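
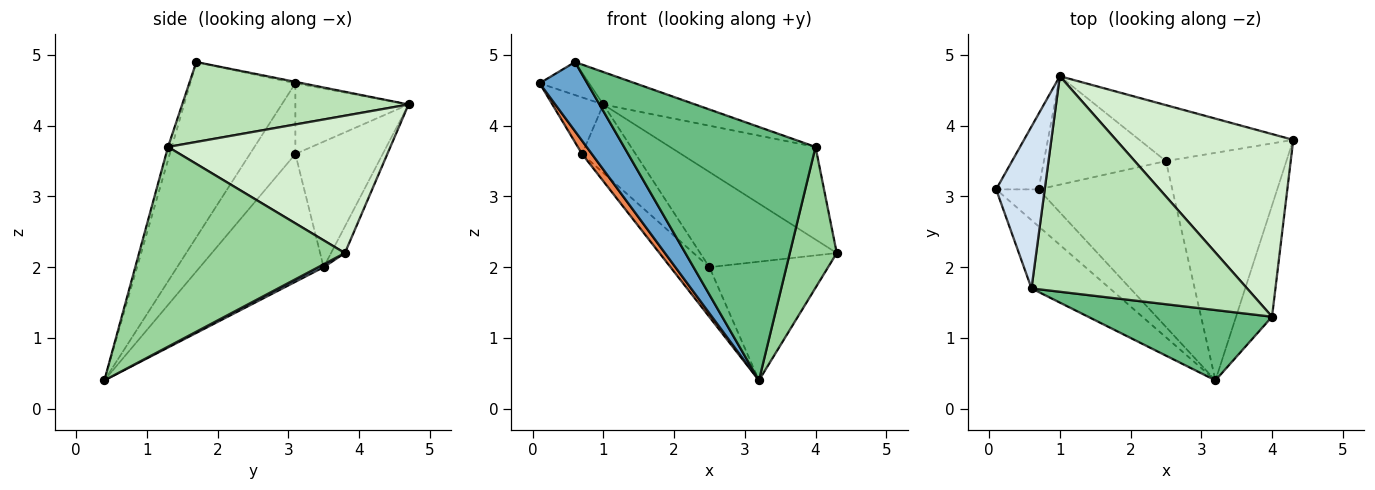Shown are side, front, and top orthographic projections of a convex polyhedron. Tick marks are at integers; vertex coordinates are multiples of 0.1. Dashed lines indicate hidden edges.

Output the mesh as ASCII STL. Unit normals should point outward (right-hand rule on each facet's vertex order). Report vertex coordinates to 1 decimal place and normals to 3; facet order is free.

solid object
 facet normal -0.844 -0.382 -0.377
  outer loop
   vertex 0.6 1.7 4.9
   vertex 0.1 3.1 4.6
   vertex 3.2 0.4 0.4
  endloop
 endfacet
 facet normal 0.021 0.462 -0.886
  outer loop
   vertex 2.5 3.5 2.0
   vertex 4.3 3.8 2.2
   vertex 3.2 0.4 0.4
  endloop
 endfacet
 facet normal -0.087 0.859 -0.505
  outer loop
   vertex 1.0 4.7 4.3
   vertex 4.3 3.8 2.2
   vertex 2.5 3.5 2.0
  endloop
 endfacet
 facet normal -0.029 0.200 0.979
  outer loop
   vertex 1.0 4.7 4.3
   vertex 0.1 3.1 4.6
   vertex 0.6 1.7 4.9
  endloop
 endfacet
 facet normal -0.843 -0.181 -0.506
  outer loop
   vertex 0.7 3.1 3.6
   vertex 3.2 0.4 0.4
   vertex 0.1 3.1 4.6
  endloop
 endfacet
 facet normal -0.675 0.212 -0.707
  outer loop
   vertex 0.7 3.1 3.6
   vertex 2.5 3.5 2.0
   vertex 3.2 0.4 0.4
  endloop
 endfacet
 facet normal -0.800 0.360 -0.480
  outer loop
   vertex 0.7 3.1 3.6
   vertex 0.1 3.1 4.6
   vertex 1.0 4.7 4.3
  endloop
 endfacet
 facet normal -0.657 0.402 -0.638
  outer loop
   vertex 0.7 3.1 3.6
   vertex 1.0 4.7 4.3
   vertex 2.5 3.5 2.0
  endloop
 endfacet
 facet normal -0.019 -0.963 0.267
  outer loop
   vertex 4.0 1.3 3.7
   vertex 0.6 1.7 4.9
   vertex 3.2 0.4 0.4
  endloop
 endfacet
 facet normal 0.960 -0.219 -0.173
  outer loop
   vertex 4.0 1.3 3.7
   vertex 3.2 0.4 0.4
   vertex 4.3 3.8 2.2
  endloop
 endfacet
 facet normal 0.344 0.140 0.928
  outer loop
   vertex 4.0 1.3 3.7
   vertex 1.0 4.7 4.3
   vertex 0.6 1.7 4.9
  endloop
 endfacet
 facet normal 0.568 0.372 0.734
  outer loop
   vertex 4.0 1.3 3.7
   vertex 4.3 3.8 2.2
   vertex 1.0 4.7 4.3
  endloop
 endfacet
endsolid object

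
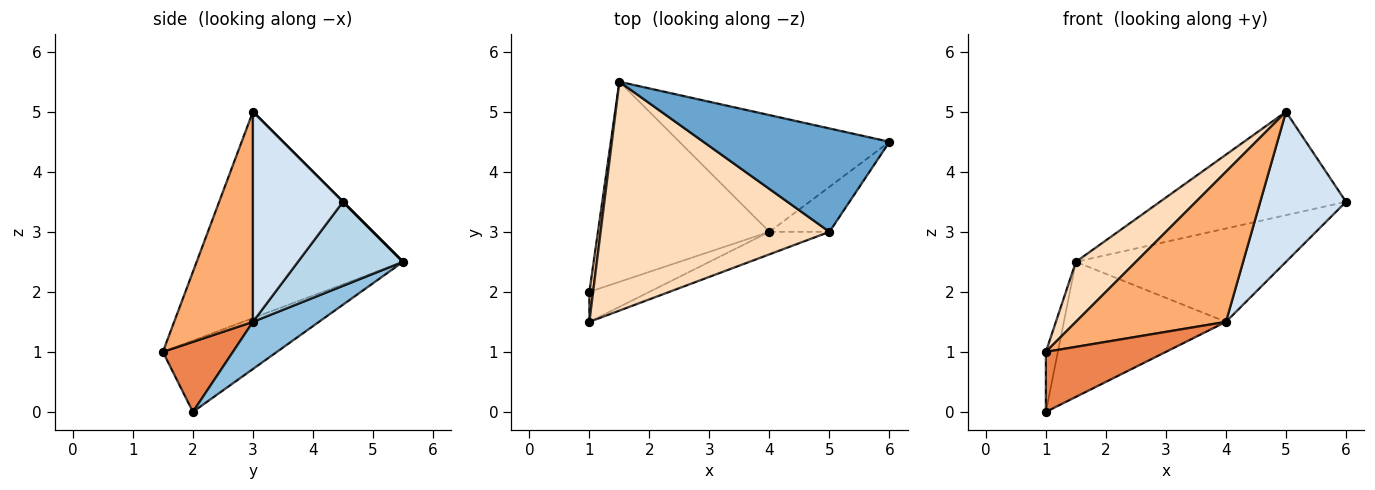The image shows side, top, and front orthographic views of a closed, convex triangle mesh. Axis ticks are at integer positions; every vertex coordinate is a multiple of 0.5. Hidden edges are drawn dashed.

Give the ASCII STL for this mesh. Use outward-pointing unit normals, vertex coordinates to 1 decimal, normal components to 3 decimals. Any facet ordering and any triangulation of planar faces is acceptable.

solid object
 facet normal 0.000 0.707 0.707
  outer loop
   vertex 5.0 3.0 5.0
   vertex 6.0 4.5 3.5
   vertex 1.5 5.5 2.5
  endloop
 endfacet
 facet normal 0.222 0.545 -0.808
  outer loop
   vertex 4.0 3.0 1.5
   vertex 1.0 2.0 0.0
   vertex 1.5 5.5 2.5
  endloop
 endfacet
 facet normal 0.298 0.596 -0.745
  outer loop
   vertex 4.0 3.0 1.5
   vertex 1.5 5.5 2.5
   vertex 6.0 4.5 3.5
  endloop
 endfacet
 facet normal 0.709 -0.675 -0.203
  outer loop
   vertex 4.0 3.0 1.5
   vertex 6.0 4.5 3.5
   vertex 5.0 3.0 5.0
  endloop
 endfacet
 facet normal 0.463 -0.793 -0.396
  outer loop
   vertex 1.0 1.5 1.0
   vertex 1.0 2.0 0.0
   vertex 4.0 3.0 1.5
  endloop
 endfacet
 facet normal 0.461 -0.878 -0.132
  outer loop
   vertex 1.0 1.5 1.0
   vertex 4.0 3.0 1.5
   vertex 5.0 3.0 5.0
  endloop
 endfacet
 facet normal -0.993 0.105 0.052
  outer loop
   vertex 1.0 1.5 1.0
   vertex 1.5 5.5 2.5
   vertex 1.0 2.0 0.0
  endloop
 endfacet
 facet normal -0.657 -0.191 0.729
  outer loop
   vertex 1.0 1.5 1.0
   vertex 5.0 3.0 5.0
   vertex 1.5 5.5 2.5
  endloop
 endfacet
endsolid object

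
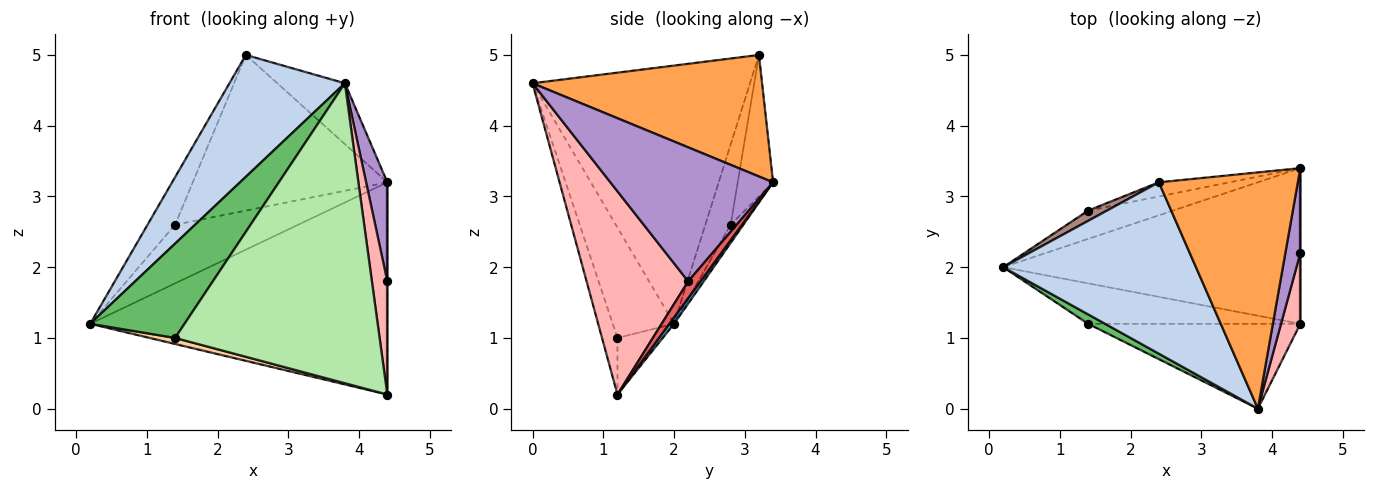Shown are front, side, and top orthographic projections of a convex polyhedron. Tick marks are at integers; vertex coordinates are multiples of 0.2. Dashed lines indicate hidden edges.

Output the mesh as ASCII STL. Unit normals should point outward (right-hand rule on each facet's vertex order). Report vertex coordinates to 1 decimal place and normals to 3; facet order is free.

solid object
 facet normal 0.013 0.806 -0.591
  outer loop
   vertex 4.4 3.4 3.2
   vertex 4.4 1.2 0.2
   vertex 0.2 2.0 1.2
  endloop
 endfacet
 facet normal -0.737 -0.391 0.551
  outer loop
   vertex 2.4 3.2 5.0
   vertex 0.2 2.0 1.2
   vertex 3.8 0.0 4.6
  endloop
 endfacet
 facet normal 0.646 0.190 0.739
  outer loop
   vertex 2.4 3.2 5.0
   vertex 3.8 0.0 4.6
   vertex 4.4 3.4 3.2
  endloop
 endfacet
 facet normal -0.255 -0.143 -0.956
  outer loop
   vertex 1.4 1.2 1.0
   vertex 0.2 2.0 1.2
   vertex 4.4 1.2 0.2
  endloop
 endfacet
 facet normal -0.543 -0.836 0.084
  outer loop
   vertex 1.4 1.2 1.0
   vertex 3.8 0.0 4.6
   vertex 0.2 2.0 1.2
  endloop
 endfacet
 facet normal -0.072 -0.960 -0.272
  outer loop
   vertex 1.4 1.2 1.0
   vertex 4.4 1.2 0.2
   vertex 3.8 0.0 4.6
  endloop
 endfacet
 facet normal 1.000 0.000 0.000
  outer loop
   vertex 4.4 2.2 1.8
   vertex 4.4 1.2 0.2
   vertex 4.4 3.4 3.2
  endloop
 endfacet
 facet normal 0.984 -0.150 0.093
  outer loop
   vertex 4.4 2.2 1.8
   vertex 3.8 0.0 4.6
   vertex 4.4 1.2 0.2
  endloop
 endfacet
 facet normal 0.986 -0.129 0.110
  outer loop
   vertex 4.4 2.2 1.8
   vertex 4.4 3.4 3.2
   vertex 3.8 0.0 4.6
  endloop
 endfacet
 facet normal -0.093 0.897 -0.433
  outer loop
   vertex 1.4 2.8 2.6
   vertex 4.4 3.4 3.2
   vertex 0.2 2.0 1.2
  endloop
 endfacet
 facet normal -0.668 0.727 0.157
  outer loop
   vertex 1.4 2.8 2.6
   vertex 0.2 2.0 1.2
   vertex 2.4 3.2 5.0
  endloop
 endfacet
 facet normal -0.178 0.980 -0.089
  outer loop
   vertex 1.4 2.8 2.6
   vertex 2.4 3.2 5.0
   vertex 4.4 3.4 3.2
  endloop
 endfacet
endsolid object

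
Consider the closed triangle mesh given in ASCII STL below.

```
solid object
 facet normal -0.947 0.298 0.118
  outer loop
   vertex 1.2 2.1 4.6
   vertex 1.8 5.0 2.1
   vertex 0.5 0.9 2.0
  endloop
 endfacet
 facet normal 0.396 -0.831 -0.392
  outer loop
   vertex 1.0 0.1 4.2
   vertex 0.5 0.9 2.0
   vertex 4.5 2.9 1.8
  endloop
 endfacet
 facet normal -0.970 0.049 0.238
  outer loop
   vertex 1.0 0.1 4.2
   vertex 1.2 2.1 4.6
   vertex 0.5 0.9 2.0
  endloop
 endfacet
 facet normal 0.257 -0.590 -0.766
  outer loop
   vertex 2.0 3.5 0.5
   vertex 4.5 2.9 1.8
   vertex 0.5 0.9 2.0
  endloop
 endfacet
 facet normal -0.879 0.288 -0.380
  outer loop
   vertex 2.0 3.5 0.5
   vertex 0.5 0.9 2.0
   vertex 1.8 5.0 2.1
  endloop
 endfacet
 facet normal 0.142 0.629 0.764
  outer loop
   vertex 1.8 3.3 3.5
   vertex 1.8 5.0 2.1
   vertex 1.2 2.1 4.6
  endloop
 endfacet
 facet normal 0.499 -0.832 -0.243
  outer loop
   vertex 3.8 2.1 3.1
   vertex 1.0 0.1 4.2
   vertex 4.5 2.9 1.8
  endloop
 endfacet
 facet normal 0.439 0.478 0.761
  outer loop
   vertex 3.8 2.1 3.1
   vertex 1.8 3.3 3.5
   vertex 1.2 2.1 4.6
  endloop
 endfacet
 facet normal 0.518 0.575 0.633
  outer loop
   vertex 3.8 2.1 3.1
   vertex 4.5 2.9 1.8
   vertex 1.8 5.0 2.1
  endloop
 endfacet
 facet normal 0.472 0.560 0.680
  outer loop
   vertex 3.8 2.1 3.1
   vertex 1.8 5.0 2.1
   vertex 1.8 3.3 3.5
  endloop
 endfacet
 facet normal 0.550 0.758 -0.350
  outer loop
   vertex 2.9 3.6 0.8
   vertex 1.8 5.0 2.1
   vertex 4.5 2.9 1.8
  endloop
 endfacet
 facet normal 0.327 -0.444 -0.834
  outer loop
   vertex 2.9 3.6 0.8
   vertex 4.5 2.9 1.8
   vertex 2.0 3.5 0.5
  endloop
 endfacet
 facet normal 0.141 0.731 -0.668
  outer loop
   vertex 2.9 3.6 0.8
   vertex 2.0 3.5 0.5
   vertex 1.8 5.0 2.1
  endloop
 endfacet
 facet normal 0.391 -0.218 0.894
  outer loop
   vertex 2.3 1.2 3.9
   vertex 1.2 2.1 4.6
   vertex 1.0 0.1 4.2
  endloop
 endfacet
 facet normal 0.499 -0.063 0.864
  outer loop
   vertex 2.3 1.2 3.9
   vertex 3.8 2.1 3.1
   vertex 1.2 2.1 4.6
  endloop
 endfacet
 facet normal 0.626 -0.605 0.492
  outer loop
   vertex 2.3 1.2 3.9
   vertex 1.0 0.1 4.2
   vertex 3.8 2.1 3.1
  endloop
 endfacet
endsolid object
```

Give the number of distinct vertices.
10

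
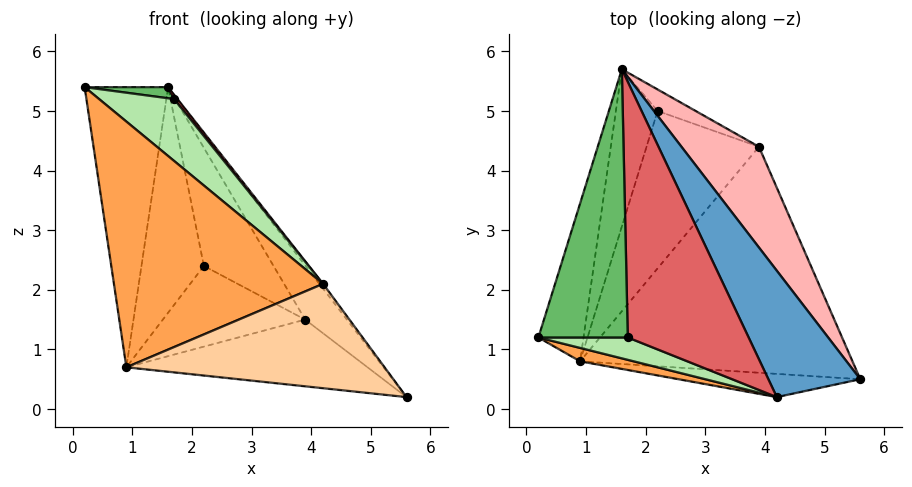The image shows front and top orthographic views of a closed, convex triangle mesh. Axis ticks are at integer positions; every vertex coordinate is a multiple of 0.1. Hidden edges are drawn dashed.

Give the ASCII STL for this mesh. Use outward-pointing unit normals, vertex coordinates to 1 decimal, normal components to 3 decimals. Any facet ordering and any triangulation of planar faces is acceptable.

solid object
 facet normal 0.803 0.022 0.595
  outer loop
   vertex 4.2 0.2 2.1
   vertex 5.6 0.5 0.2
   vertex 1.6 5.7 5.4
  endloop
 endfacet
 facet normal -0.942 0.293 -0.165
  outer loop
   vertex 0.9 0.8 0.7
   vertex 0.2 1.2 5.4
   vertex 1.6 5.7 5.4
  endloop
 endfacet
 facet normal -0.201 -0.978 0.053
  outer loop
   vertex 0.9 0.8 0.7
   vertex 4.2 0.2 2.1
   vertex 0.2 1.2 5.4
  endloop
 endfacet
 facet normal -0.085 -0.973 -0.216
  outer loop
   vertex 0.9 0.8 0.7
   vertex 5.6 0.5 0.2
   vertex 4.2 0.2 2.1
  endloop
 endfacet
 facet normal 0.132 -0.041 0.990
  outer loop
   vertex 1.7 1.2 5.2
   vertex 1.6 5.7 5.4
   vertex 0.2 1.2 5.4
  endloop
 endfacet
 facet normal 0.045 -0.939 0.340
  outer loop
   vertex 1.7 1.2 5.2
   vertex 0.2 1.2 5.4
   vertex 4.2 0.2 2.1
  endloop
 endfacet
 facet normal 0.777 -0.011 0.630
  outer loop
   vertex 1.7 1.2 5.2
   vertex 4.2 0.2 2.1
   vertex 1.6 5.7 5.4
  endloop
 endfacet
 facet normal 0.870 0.234 0.435
  outer loop
   vertex 3.9 4.4 1.5
   vertex 1.6 5.7 5.4
   vertex 5.6 0.5 0.2
  endloop
 endfacet
 facet normal -0.084 0.282 -0.956
  outer loop
   vertex 3.9 4.4 1.5
   vertex 5.6 0.5 0.2
   vertex 0.9 0.8 0.7
  endloop
 endfacet
 facet normal -0.885 0.382 -0.266
  outer loop
   vertex 2.2 5.0 2.4
   vertex 0.9 0.8 0.7
   vertex 1.6 5.7 5.4
  endloop
 endfacet
 facet normal 0.245 0.954 -0.174
  outer loop
   vertex 2.2 5.0 2.4
   vertex 1.6 5.7 5.4
   vertex 3.9 4.4 1.5
  endloop
 endfacet
 facet normal -0.296 0.436 -0.850
  outer loop
   vertex 2.2 5.0 2.4
   vertex 3.9 4.4 1.5
   vertex 0.9 0.8 0.7
  endloop
 endfacet
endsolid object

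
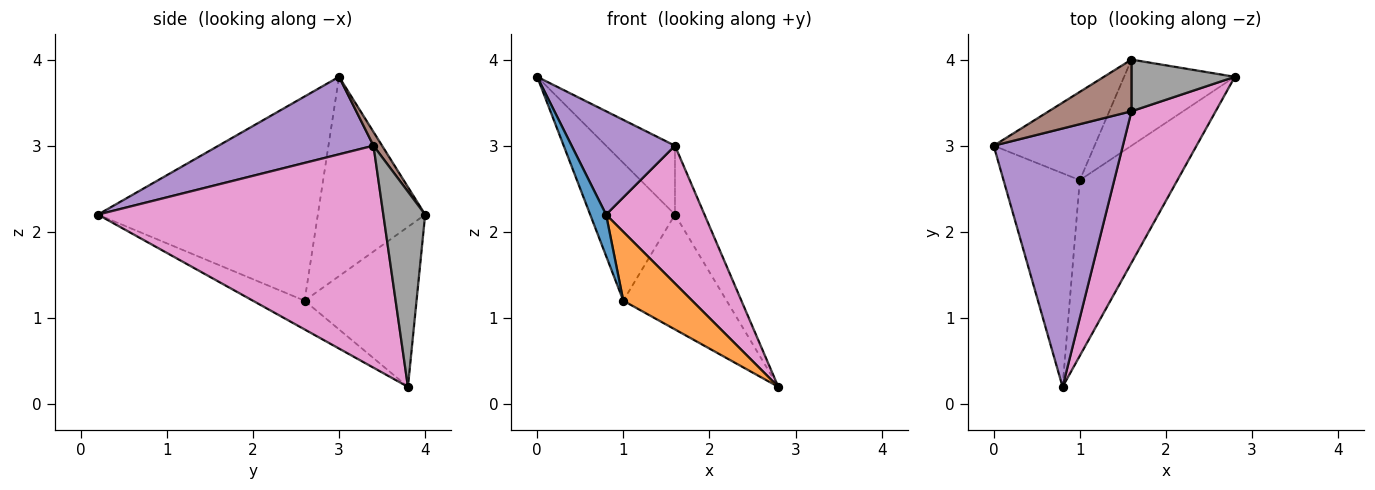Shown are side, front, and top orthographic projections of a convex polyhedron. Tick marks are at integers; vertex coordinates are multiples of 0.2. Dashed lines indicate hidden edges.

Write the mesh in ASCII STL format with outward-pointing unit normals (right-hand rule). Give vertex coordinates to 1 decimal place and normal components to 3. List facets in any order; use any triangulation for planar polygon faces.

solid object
 facet normal -0.935 -0.068 -0.349
  outer loop
   vertex 1.0 2.6 1.2
   vertex 0.8 0.2 2.2
   vertex 0.0 3.0 3.8
  endloop
 endfacet
 facet normal -0.264 -0.352 -0.898
  outer loop
   vertex 1.0 2.6 1.2
   vertex 2.8 3.8 0.2
   vertex 0.8 0.2 2.2
  endloop
 endfacet
 facet normal -0.729 0.576 -0.369
  outer loop
   vertex 1.0 2.6 1.2
   vertex 0.0 3.0 3.8
   vertex 1.6 4.0 2.2
  endloop
 endfacet
 facet normal -0.655 0.605 -0.453
  outer loop
   vertex 1.0 2.6 1.2
   vertex 1.6 4.0 2.2
   vertex 2.8 3.8 0.2
  endloop
 endfacet
 facet normal 0.487 -0.324 0.811
  outer loop
   vertex 1.6 3.4 3.0
   vertex 0.0 3.0 3.8
   vertex 0.8 0.2 2.2
  endloop
 endfacet
 facet normal 0.100 0.796 0.597
  outer loop
   vertex 1.6 3.4 3.0
   vertex 1.6 4.0 2.2
   vertex 0.0 3.0 3.8
  endloop
 endfacet
 facet normal 0.890 -0.307 0.338
  outer loop
   vertex 1.6 3.4 3.0
   vertex 0.8 0.2 2.2
   vertex 2.8 3.8 0.2
  endloop
 endfacet
 facet normal 0.750 0.529 0.397
  outer loop
   vertex 1.6 3.4 3.0
   vertex 2.8 3.8 0.2
   vertex 1.6 4.0 2.2
  endloop
 endfacet
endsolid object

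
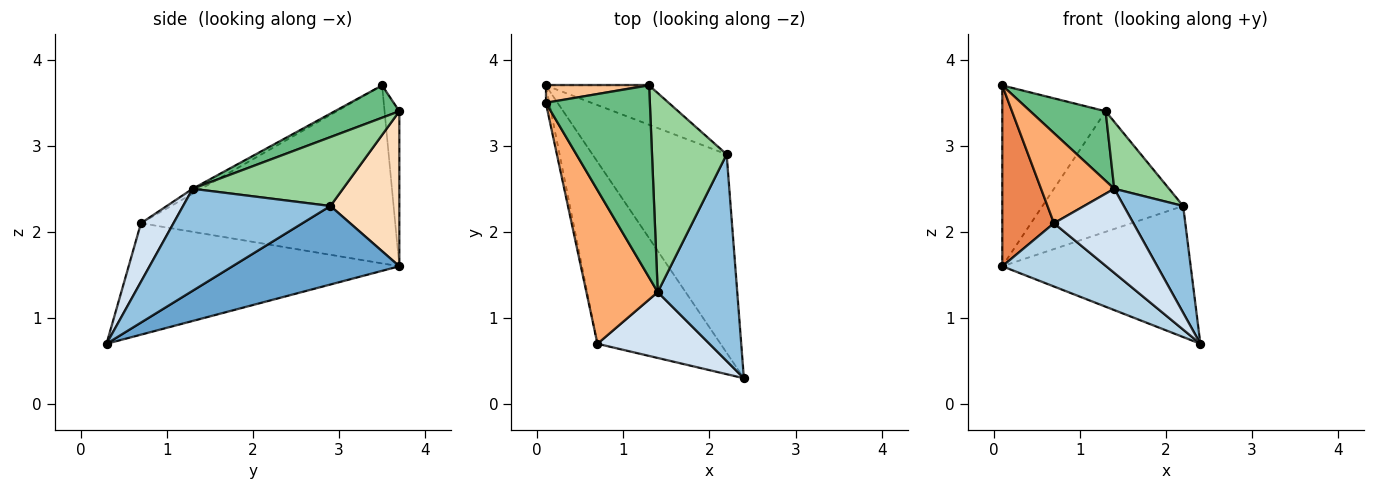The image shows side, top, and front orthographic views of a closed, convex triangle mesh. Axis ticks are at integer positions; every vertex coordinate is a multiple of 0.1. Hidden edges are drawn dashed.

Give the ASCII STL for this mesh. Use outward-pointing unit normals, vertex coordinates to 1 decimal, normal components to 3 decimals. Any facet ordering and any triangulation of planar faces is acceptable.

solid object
 facet normal 0.439 0.495 -0.750
  outer loop
   vertex 2.2 2.9 2.3
   vertex 2.4 0.3 0.7
   vertex 0.1 3.7 1.6
  endloop
 endfacet
 facet normal 0.752 -0.303 0.586
  outer loop
   vertex 2.2 2.9 2.3
   vertex 1.4 1.3 2.5
   vertex 2.4 0.3 0.7
  endloop
 endfacet
 facet normal -0.650 -0.250 -0.718
  outer loop
   vertex 0.7 0.7 2.1
   vertex 0.1 3.7 1.6
   vertex 2.4 0.3 0.7
  endloop
 endfacet
 facet normal 0.307 -0.749 0.587
  outer loop
   vertex 0.7 0.7 2.1
   vertex 2.4 0.3 0.7
   vertex 1.4 1.3 2.5
  endloop
 endfacet
 facet normal -0.980 -0.199 -0.019
  outer loop
   vertex 0.7 0.7 2.1
   vertex 0.1 3.5 3.7
   vertex 0.1 3.7 1.6
  endloop
 endfacet
 facet normal -0.059 -0.505 0.861
  outer loop
   vertex 0.7 0.7 2.1
   vertex 1.4 1.3 2.5
   vertex 0.1 3.5 3.7
  endloop
 endfacet
 facet normal -0.141 0.986 0.094
  outer loop
   vertex 1.3 3.7 3.4
   vertex 0.1 3.7 1.6
   vertex 0.1 3.5 3.7
  endloop
 endfacet
 facet normal 0.422 0.862 -0.281
  outer loop
   vertex 1.3 3.7 3.4
   vertex 2.2 2.9 2.3
   vertex 0.1 3.7 1.6
  endloop
 endfacet
 facet normal 0.280 -0.327 0.903
  outer loop
   vertex 1.3 3.7 3.4
   vertex 0.1 3.5 3.7
   vertex 1.4 1.3 2.5
  endloop
 endfacet
 facet normal 0.658 -0.240 0.713
  outer loop
   vertex 1.3 3.7 3.4
   vertex 1.4 1.3 2.5
   vertex 2.2 2.9 2.3
  endloop
 endfacet
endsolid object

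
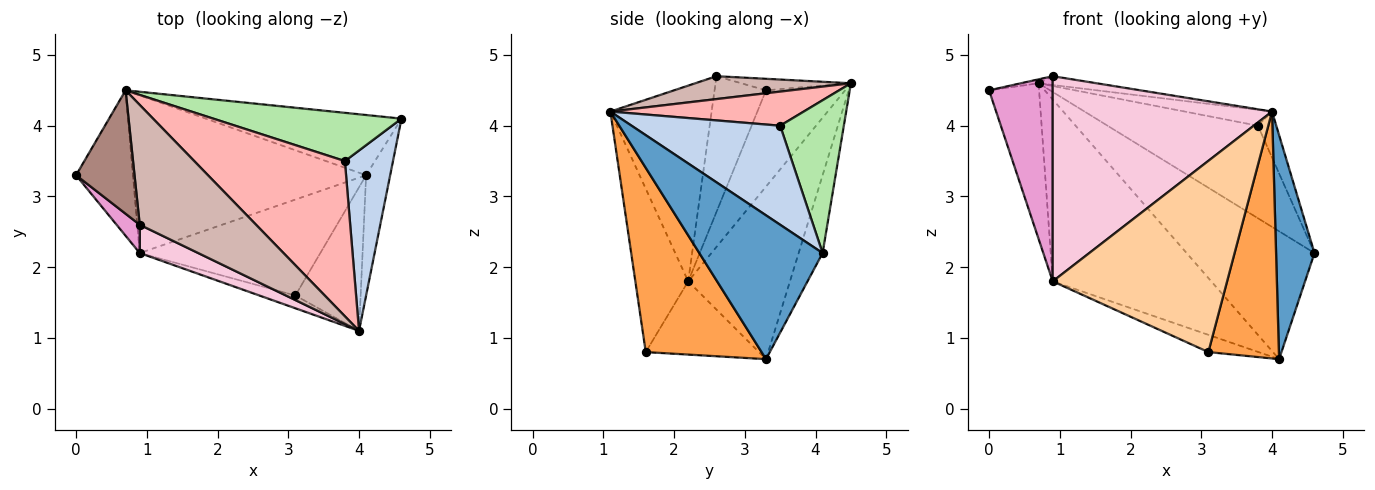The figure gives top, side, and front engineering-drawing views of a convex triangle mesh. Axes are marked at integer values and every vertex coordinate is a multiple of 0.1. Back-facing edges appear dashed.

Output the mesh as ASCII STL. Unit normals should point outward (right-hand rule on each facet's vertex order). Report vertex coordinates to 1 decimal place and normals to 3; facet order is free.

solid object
 facet normal 0.943 -0.294 -0.158
  outer loop
   vertex 4.1 3.3 0.7
   vertex 4.6 4.1 2.2
   vertex 4.0 1.1 4.2
  endloop
 endfacet
 facet normal 0.894 0.111 0.434
  outer loop
   vertex 3.8 3.5 4.0
   vertex 4.0 1.1 4.2
   vertex 4.6 4.1 2.2
  endloop
 endfacet
 facet normal 0.817 -0.498 -0.290
  outer loop
   vertex 3.1 1.6 0.8
   vertex 4.1 3.3 0.7
   vertex 4.0 1.1 4.2
  endloop
 endfacet
 facet normal -0.289 -0.955 -0.064
  outer loop
   vertex 3.1 1.6 0.8
   vertex 4.0 1.1 4.2
   vertex 0.9 2.2 1.8
  endloop
 endfacet
 facet normal -0.371 0.164 -0.914
  outer loop
   vertex 3.1 1.6 0.8
   vertex 0.9 2.2 1.8
   vertex 4.1 3.3 0.7
  endloop
 endfacet
 facet normal 0.352 0.830 0.433
  outer loop
   vertex 0.7 4.5 4.6
   vertex 3.8 3.5 4.0
   vertex 4.6 4.1 2.2
  endloop
 endfacet
 facet normal -0.167 0.892 -0.420
  outer loop
   vertex 0.7 4.5 4.6
   vertex 4.6 4.1 2.2
   vertex 4.1 3.3 0.7
  endloop
 endfacet
 facet normal 0.220 0.099 0.970
  outer loop
   vertex 0.7 4.5 4.6
   vertex 4.0 1.1 4.2
   vertex 3.8 3.5 4.0
  endloop
 endfacet
 facet normal -0.756 0.478 -0.447
  outer loop
   vertex 0.7 4.5 4.6
   vertex 0.9 2.2 1.8
   vertex 0.0 3.3 4.5
  endloop
 endfacet
 facet normal -0.436 0.680 -0.590
  outer loop
   vertex 0.7 4.5 4.6
   vertex 4.1 3.3 0.7
   vertex 0.9 2.2 1.8
  endloop
 endfacet
 facet normal -0.194 0.031 0.981
  outer loop
   vertex 0.9 2.6 4.7
   vertex 0.7 4.5 4.6
   vertex 0.0 3.3 4.5
  endloop
 endfacet
 facet normal 0.193 0.072 0.979
  outer loop
   vertex 0.9 2.6 4.7
   vertex 4.0 1.1 4.2
   vertex 0.7 4.5 4.6
  endloop
 endfacet
 facet normal -0.625 -0.773 0.107
  outer loop
   vertex 0.9 2.6 4.7
   vertex 0.0 3.3 4.5
   vertex 0.9 2.2 1.8
  endloop
 endfacet
 facet normal -0.416 -0.901 0.124
  outer loop
   vertex 0.9 2.6 4.7
   vertex 0.9 2.2 1.8
   vertex 4.0 1.1 4.2
  endloop
 endfacet
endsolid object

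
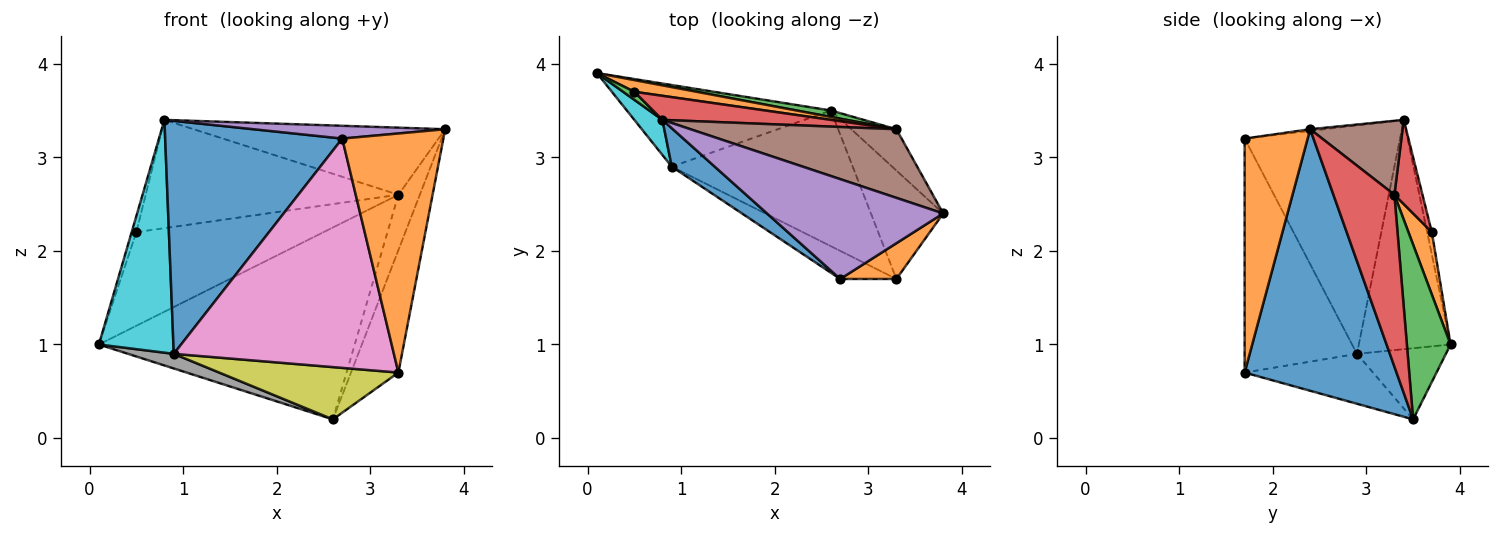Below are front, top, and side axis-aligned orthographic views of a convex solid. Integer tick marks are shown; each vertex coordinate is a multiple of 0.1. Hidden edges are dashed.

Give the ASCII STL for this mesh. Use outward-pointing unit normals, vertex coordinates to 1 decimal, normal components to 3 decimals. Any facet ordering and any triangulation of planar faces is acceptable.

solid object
 facet normal 0.923 0.288 -0.255
  outer loop
   vertex 2.6 3.5 0.2
   vertex 3.8 2.4 3.3
   vertex 3.3 1.7 0.7
  endloop
 endfacet
 facet normal 0.524 -0.842 0.126
  outer loop
   vertex 2.7 1.7 3.2
   vertex 3.3 1.7 0.7
   vertex 3.8 2.4 3.3
  endloop
 endfacet
 facet normal 0.168 0.985 0.033
  outer loop
   vertex 3.3 3.3 2.6
   vertex 2.6 3.5 0.2
   vertex 0.1 3.9 1.0
  endloop
 endfacet
 facet normal 0.916 0.322 -0.240
  outer loop
   vertex 3.3 3.3 2.6
   vertex 3.8 2.4 3.3
   vertex 2.6 3.5 0.2
  endloop
 endfacet
 facet normal -0.009 -0.127 0.992
  outer loop
   vertex 0.8 3.4 3.4
   vertex 2.7 1.7 3.2
   vertex 3.8 2.4 3.3
  endloop
 endfacet
 facet normal 0.249 0.677 0.693
  outer loop
   vertex 0.8 3.4 3.4
   vertex 3.8 2.4 3.3
   vertex 3.3 3.3 2.6
  endloop
 endfacet
 facet normal -0.452 -0.886 -0.108
  outer loop
   vertex 0.9 2.9 0.9
   vertex 3.3 1.7 0.7
   vertex 2.7 1.7 3.2
  endloop
 endfacet
 facet normal -0.325 -0.167 -0.931
  outer loop
   vertex 0.9 2.9 0.9
   vertex 0.1 3.9 1.0
   vertex 2.6 3.5 0.2
  endloop
 endfacet
 facet normal -0.249 -0.348 -0.904
  outer loop
   vertex 0.9 2.9 0.9
   vertex 2.6 3.5 0.2
   vertex 3.3 1.7 0.7
  endloop
 endfacet
 facet normal -0.773 -0.628 0.095
  outer loop
   vertex 0.9 2.9 0.9
   vertex 0.8 3.4 3.4
   vertex 0.1 3.9 1.0
  endloop
 endfacet
 facet normal -0.655 -0.746 0.123
  outer loop
   vertex 0.9 2.9 0.9
   vertex 2.7 1.7 3.2
   vertex 0.8 3.4 3.4
  endloop
 endfacet
 facet normal 0.123 0.985 0.123
  outer loop
   vertex 0.5 3.7 2.2
   vertex 3.3 3.3 2.6
   vertex 0.1 3.9 1.0
  endloop
 endfacet
 facet normal -0.667 0.667 0.333
  outer loop
   vertex 0.5 3.7 2.2
   vertex 0.1 3.9 1.0
   vertex 0.8 3.4 3.4
  endloop
 endfacet
 facet normal 0.108 0.970 0.216
  outer loop
   vertex 0.5 3.7 2.2
   vertex 0.8 3.4 3.4
   vertex 3.3 3.3 2.6
  endloop
 endfacet
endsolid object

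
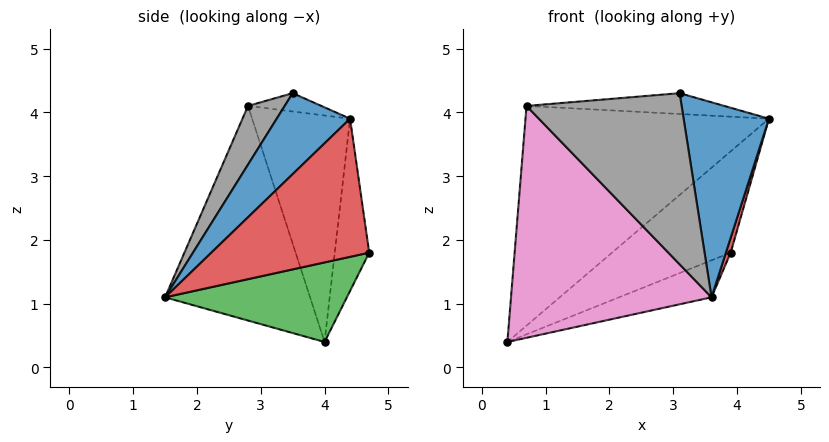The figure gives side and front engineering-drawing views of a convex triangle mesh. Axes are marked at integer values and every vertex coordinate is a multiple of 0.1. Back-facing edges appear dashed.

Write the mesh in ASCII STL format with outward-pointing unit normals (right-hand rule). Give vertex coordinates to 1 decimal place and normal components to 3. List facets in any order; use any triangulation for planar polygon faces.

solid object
 facet normal 0.565 -0.657 0.499
  outer loop
   vertex 3.1 3.5 4.3
   vertex 3.6 1.5 1.1
   vertex 4.5 4.4 3.9
  endloop
 endfacet
 facet normal -0.272 0.939 0.212
  outer loop
   vertex 3.9 4.7 1.8
   vertex 0.4 4.0 0.4
   vertex 4.5 4.4 3.9
  endloop
 endfacet
 facet normal 0.336 0.171 -0.926
  outer loop
   vertex 3.9 4.7 1.8
   vertex 3.6 1.5 1.1
   vertex 0.4 4.0 0.4
  endloop
 endfacet
 facet normal 0.960 -0.029 -0.278
  outer loop
   vertex 3.9 4.7 1.8
   vertex 4.5 4.4 3.9
   vertex 3.6 1.5 1.1
  endloop
 endfacet
 facet normal -0.354 0.881 0.314
  outer loop
   vertex 0.7 2.8 4.1
   vertex 4.5 4.4 3.9
   vertex 0.4 4.0 0.4
  endloop
 endfacet
 facet normal -0.260 0.700 0.666
  outer loop
   vertex 0.7 2.8 4.1
   vertex 3.1 3.5 4.3
   vertex 4.5 4.4 3.9
  endloop
 endfacet
 facet normal -0.573 -0.792 -0.210
  outer loop
   vertex 0.7 2.8 4.1
   vertex 0.4 4.0 0.4
   vertex 3.6 1.5 1.1
  endloop
 endfacet
 facet normal 0.193 -0.818 0.542
  outer loop
   vertex 0.7 2.8 4.1
   vertex 3.6 1.5 1.1
   vertex 3.1 3.5 4.3
  endloop
 endfacet
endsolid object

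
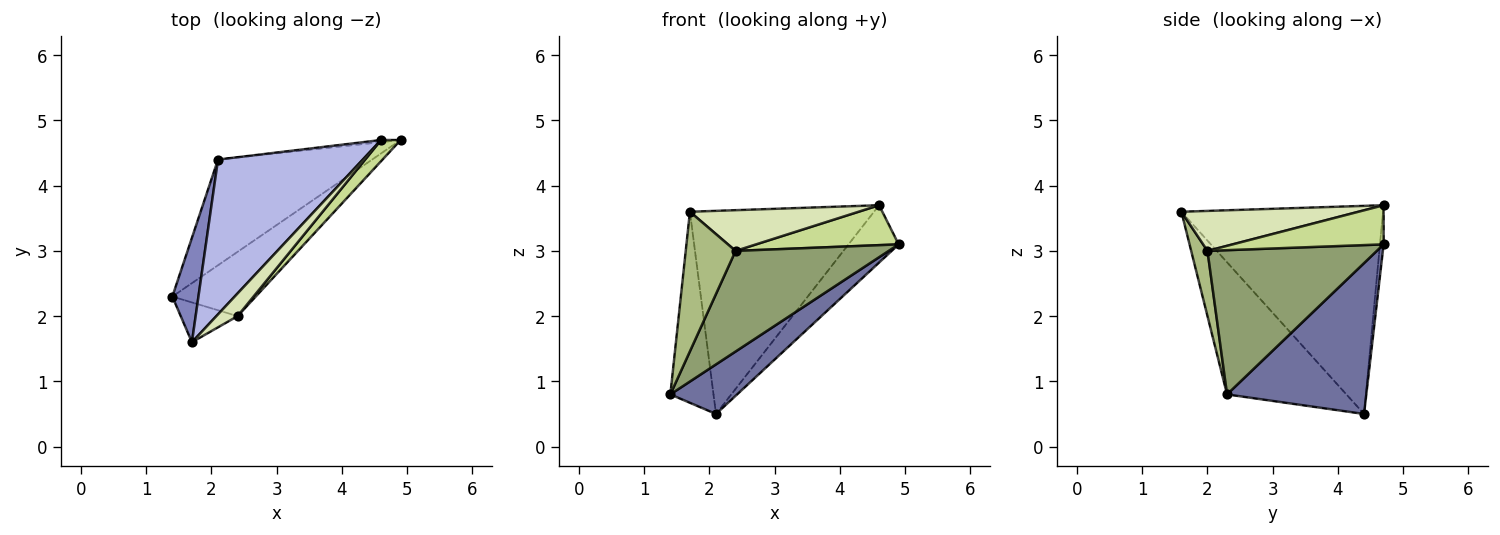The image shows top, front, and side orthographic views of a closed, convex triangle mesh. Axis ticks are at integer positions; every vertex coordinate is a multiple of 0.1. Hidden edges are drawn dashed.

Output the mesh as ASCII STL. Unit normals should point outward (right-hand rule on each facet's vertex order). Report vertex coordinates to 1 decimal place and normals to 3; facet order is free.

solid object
 facet normal 0.663 -0.318 -0.678
  outer loop
   vertex 2.1 4.4 0.5
   vertex 4.9 4.7 3.1
   vertex 1.4 2.3 0.8
  endloop
 endfacet
 facet normal -0.925 0.334 0.183
  outer loop
   vertex 1.7 1.6 3.6
   vertex 2.1 4.4 0.5
   vertex 1.4 2.3 0.8
  endloop
 endfacet
 facet normal -0.073 0.997 -0.036
  outer loop
   vertex 4.6 4.7 3.7
   vertex 4.9 4.7 3.1
   vertex 2.1 4.4 0.5
  endloop
 endfacet
 facet normal -0.657 0.600 0.457
  outer loop
   vertex 4.6 4.7 3.7
   vertex 2.1 4.4 0.5
   vertex 1.7 1.6 3.6
  endloop
 endfacet
 facet normal 0.682 -0.617 -0.394
  outer loop
   vertex 2.4 2.0 3.0
   vertex 1.4 2.3 0.8
   vertex 4.9 4.7 3.1
  endloop
 endfacet
 facet normal 0.300 -0.917 -0.261
  outer loop
   vertex 2.4 2.0 3.0
   vertex 1.7 1.6 3.6
   vertex 1.4 2.3 0.8
  endloop
 endfacet
 facet normal 0.683 -0.645 0.342
  outer loop
   vertex 2.4 2.0 3.0
   vertex 4.9 4.7 3.1
   vertex 4.6 4.7 3.7
  endloop
 endfacet
 facet normal 0.676 -0.644 0.359
  outer loop
   vertex 2.4 2.0 3.0
   vertex 4.6 4.7 3.7
   vertex 1.7 1.6 3.6
  endloop
 endfacet
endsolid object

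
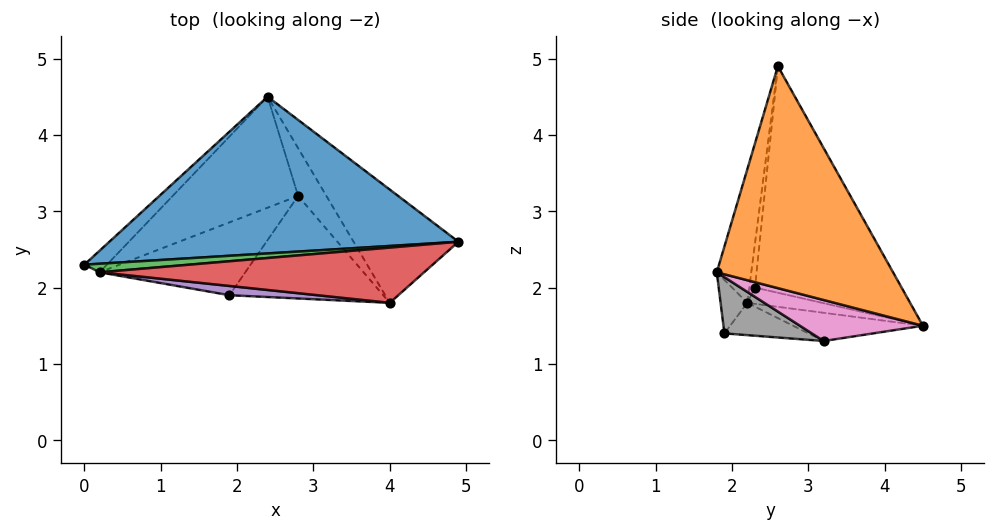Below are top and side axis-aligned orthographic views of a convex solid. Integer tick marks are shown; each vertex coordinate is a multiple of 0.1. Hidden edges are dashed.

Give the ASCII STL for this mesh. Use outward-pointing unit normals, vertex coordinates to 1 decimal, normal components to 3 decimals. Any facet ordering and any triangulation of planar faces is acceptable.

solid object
 facet normal -0.428 0.617 0.660
  outer loop
   vertex 2.4 4.5 1.5
   vertex 0.0 2.3 2.0
   vertex 4.9 2.6 4.9
  endloop
 endfacet
 facet normal 0.832 0.391 -0.393
  outer loop
   vertex 4.0 1.8 2.2
   vertex 2.4 4.5 1.5
   vertex 4.9 2.6 4.9
  endloop
 endfacet
 facet normal -0.138 -0.934 0.329
  outer loop
   vertex 0.2 2.2 1.8
   vertex 4.9 2.6 4.9
   vertex 0.0 2.3 2.0
  endloop
 endfacet
 facet normal -0.133 -0.937 0.322
  outer loop
   vertex 0.2 2.2 1.8
   vertex 4.0 1.8 2.2
   vertex 4.9 2.6 4.9
  endloop
 endfacet
 facet normal -0.124 -0.971 0.203
  outer loop
   vertex 0.2 2.2 1.8
   vertex 1.9 1.9 1.4
   vertex 4.0 1.8 2.2
  endloop
 endfacet
 facet normal -0.532 0.413 -0.739
  outer loop
   vertex 0.2 2.2 1.8
   vertex 0.0 2.3 2.0
   vertex 2.4 4.5 1.5
  endloop
 endfacet
 facet normal 0.779 0.322 -0.537
  outer loop
   vertex 2.8 3.2 1.3
   vertex 2.4 4.5 1.5
   vertex 4.0 1.8 2.2
  endloop
 endfacet
 facet normal 0.328 -0.296 -0.897
  outer loop
   vertex 2.8 3.2 1.3
   vertex 4.0 1.8 2.2
   vertex 1.9 1.9 1.4
  endloop
 endfacet
 facet normal -0.219 0.082 -0.972
  outer loop
   vertex 2.8 3.2 1.3
   vertex 0.2 2.2 1.8
   vertex 2.4 4.5 1.5
  endloop
 endfacet
 facet normal -0.216 0.075 -0.974
  outer loop
   vertex 2.8 3.2 1.3
   vertex 1.9 1.9 1.4
   vertex 0.2 2.2 1.8
  endloop
 endfacet
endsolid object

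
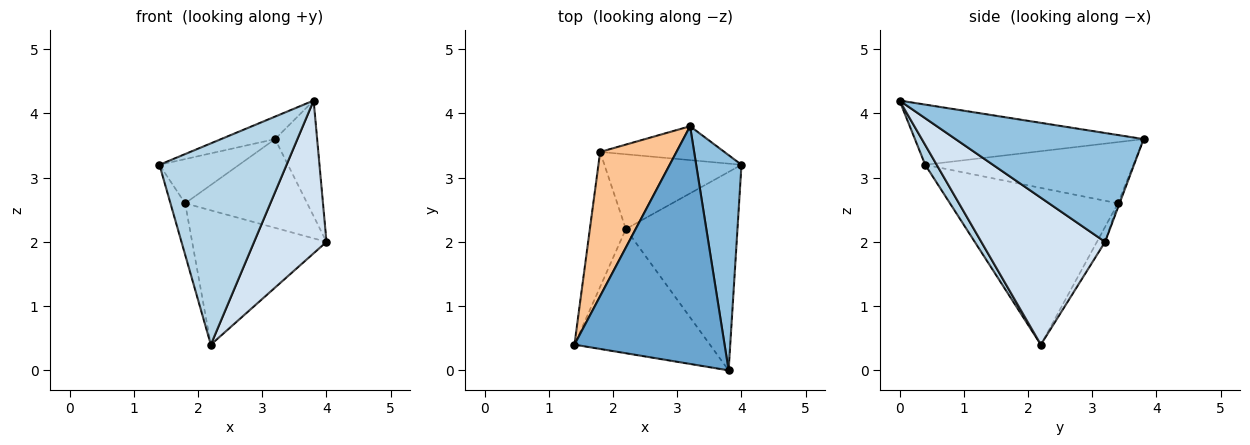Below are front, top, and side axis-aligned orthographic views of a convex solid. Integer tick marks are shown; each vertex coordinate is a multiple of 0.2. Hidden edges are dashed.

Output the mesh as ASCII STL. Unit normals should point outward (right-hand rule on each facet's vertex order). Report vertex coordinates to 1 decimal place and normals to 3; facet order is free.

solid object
 facet normal -0.371 0.087 0.925
  outer loop
   vertex 3.2 3.8 3.6
   vertex 1.4 0.4 3.2
   vertex 3.8 0.0 4.2
  endloop
 endfacet
 facet normal 0.904 0.202 0.376
  outer loop
   vertex 3.2 3.8 3.6
   vertex 3.8 0.0 4.2
   vertex 4.0 3.2 2.0
  endloop
 endfacet
 facet normal 0.077 -0.849 -0.524
  outer loop
   vertex 2.2 2.2 0.4
   vertex 3.8 0.0 4.2
   vertex 1.4 0.4 3.2
  endloop
 endfacet
 facet normal 0.722 -0.422 -0.548
  outer loop
   vertex 2.2 2.2 0.4
   vertex 4.0 3.2 2.0
   vertex 3.8 0.0 4.2
  endloop
 endfacet
 facet normal -0.012 0.934 -0.356
  outer loop
   vertex 1.8 3.4 2.6
   vertex 3.2 3.8 3.6
   vertex 4.0 3.2 2.0
  endloop
 endfacet
 facet normal -0.053 0.873 -0.486
  outer loop
   vertex 1.8 3.4 2.6
   vertex 4.0 3.2 2.0
   vertex 2.2 2.2 0.4
  endloop
 endfacet
 facet normal -0.608 0.233 0.759
  outer loop
   vertex 1.8 3.4 2.6
   vertex 1.4 0.4 3.2
   vertex 3.2 3.8 3.6
  endloop
 endfacet
 facet normal -0.971 0.085 -0.223
  outer loop
   vertex 1.8 3.4 2.6
   vertex 2.2 2.2 0.4
   vertex 1.4 0.4 3.2
  endloop
 endfacet
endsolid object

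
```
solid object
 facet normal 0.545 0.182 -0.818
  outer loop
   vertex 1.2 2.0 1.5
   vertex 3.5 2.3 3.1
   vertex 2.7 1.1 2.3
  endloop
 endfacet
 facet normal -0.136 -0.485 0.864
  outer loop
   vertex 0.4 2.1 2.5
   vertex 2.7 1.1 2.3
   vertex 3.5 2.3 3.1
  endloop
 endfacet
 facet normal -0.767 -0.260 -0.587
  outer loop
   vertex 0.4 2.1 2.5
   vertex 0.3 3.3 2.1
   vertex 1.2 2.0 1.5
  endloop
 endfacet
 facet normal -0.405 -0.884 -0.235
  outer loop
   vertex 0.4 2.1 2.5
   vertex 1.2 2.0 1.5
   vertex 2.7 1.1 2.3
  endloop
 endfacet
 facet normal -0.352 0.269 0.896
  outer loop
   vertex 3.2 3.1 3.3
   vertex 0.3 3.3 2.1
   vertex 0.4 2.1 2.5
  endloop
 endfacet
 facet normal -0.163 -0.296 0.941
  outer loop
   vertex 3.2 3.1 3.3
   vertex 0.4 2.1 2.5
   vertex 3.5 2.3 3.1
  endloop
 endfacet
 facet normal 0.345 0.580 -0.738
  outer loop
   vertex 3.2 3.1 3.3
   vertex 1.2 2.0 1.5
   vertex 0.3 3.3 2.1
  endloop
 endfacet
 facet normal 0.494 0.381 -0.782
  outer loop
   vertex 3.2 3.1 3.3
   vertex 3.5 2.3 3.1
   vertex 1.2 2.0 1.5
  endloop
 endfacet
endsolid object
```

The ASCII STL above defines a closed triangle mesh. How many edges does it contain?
12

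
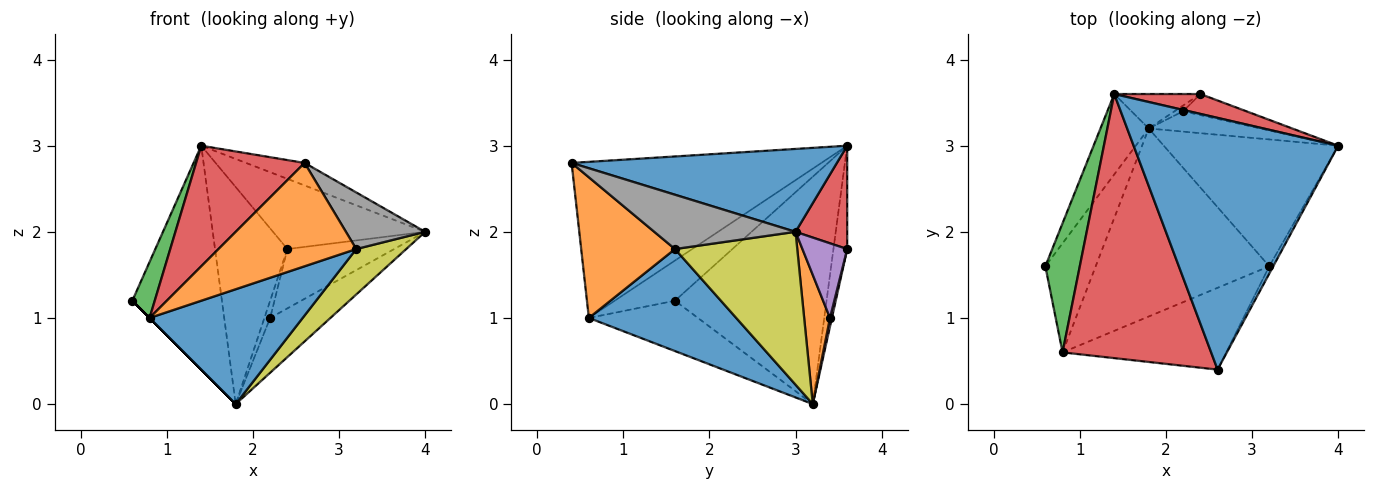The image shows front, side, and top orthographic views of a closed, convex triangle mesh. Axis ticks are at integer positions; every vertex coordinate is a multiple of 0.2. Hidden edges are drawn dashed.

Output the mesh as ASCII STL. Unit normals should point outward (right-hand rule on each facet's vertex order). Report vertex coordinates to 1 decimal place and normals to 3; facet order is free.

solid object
 facet normal 0.374 0.083 0.924
  outer loop
   vertex 1.4 3.6 3.0
   vertex 2.6 0.4 2.8
   vertex 4.0 3.0 2.0
  endloop
 endfacet
 facet normal 0.373 0.870 -0.323
  outer loop
   vertex 1.8 3.2 0.0
   vertex 2.2 3.4 1.0
   vertex 4.0 3.0 2.0
  endloop
 endfacet
 facet normal -0.847 0.500 -0.180
  outer loop
   vertex 1.8 3.2 0.0
   vertex 0.6 1.6 1.2
   vertex 1.4 3.6 3.0
  endloop
 endfacet
 facet normal 0.311 0.915 0.259
  outer loop
   vertex 2.4 3.6 1.8
   vertex 1.4 3.6 3.0
   vertex 4.0 3.0 2.0
  endloop
 endfacet
 facet normal 0.368 0.876 -0.311
  outer loop
   vertex 2.4 3.6 1.8
   vertex 4.0 3.0 2.0
   vertex 2.2 3.4 1.0
  endloop
 endfacet
 facet normal -0.185 0.971 -0.154
  outer loop
   vertex 2.4 3.6 1.8
   vertex 1.8 3.2 0.0
   vertex 1.4 3.6 3.0
  endloop
 endfacet
 facet normal 0.302 0.905 -0.302
  outer loop
   vertex 2.4 3.6 1.8
   vertex 2.2 3.4 1.0
   vertex 1.8 3.2 0.0
  endloop
 endfacet
 facet normal 0.870 -0.488 -0.064
  outer loop
   vertex 3.2 1.6 1.8
   vertex 4.0 3.0 2.0
   vertex 2.6 0.4 2.8
  endloop
 endfacet
 facet normal 0.636 -0.260 -0.726
  outer loop
   vertex 3.2 1.6 1.8
   vertex 1.8 3.2 0.0
   vertex 4.0 3.0 2.0
  endloop
 endfacet
 facet normal -0.707 0.000 -0.707
  outer loop
   vertex 0.8 0.6 1.0
   vertex 0.6 1.6 1.2
   vertex 1.8 3.2 0.0
  endloop
 endfacet
 facet normal 0.448 -0.466 -0.763
  outer loop
   vertex 0.8 0.6 1.0
   vertex 1.8 3.2 0.0
   vertex 3.2 1.6 1.8
  endloop
 endfacet
 facet normal 0.471 -0.692 -0.548
  outer loop
   vertex 0.8 0.6 1.0
   vertex 3.2 1.6 1.8
   vertex 2.6 0.4 2.8
  endloop
 endfacet
 facet normal -0.731 -0.271 0.626
  outer loop
   vertex 0.8 0.6 1.0
   vertex 1.4 3.6 3.0
   vertex 0.6 1.6 1.2
  endloop
 endfacet
 facet normal -0.691 -0.300 0.658
  outer loop
   vertex 0.8 0.6 1.0
   vertex 2.6 0.4 2.8
   vertex 1.4 3.6 3.0
  endloop
 endfacet
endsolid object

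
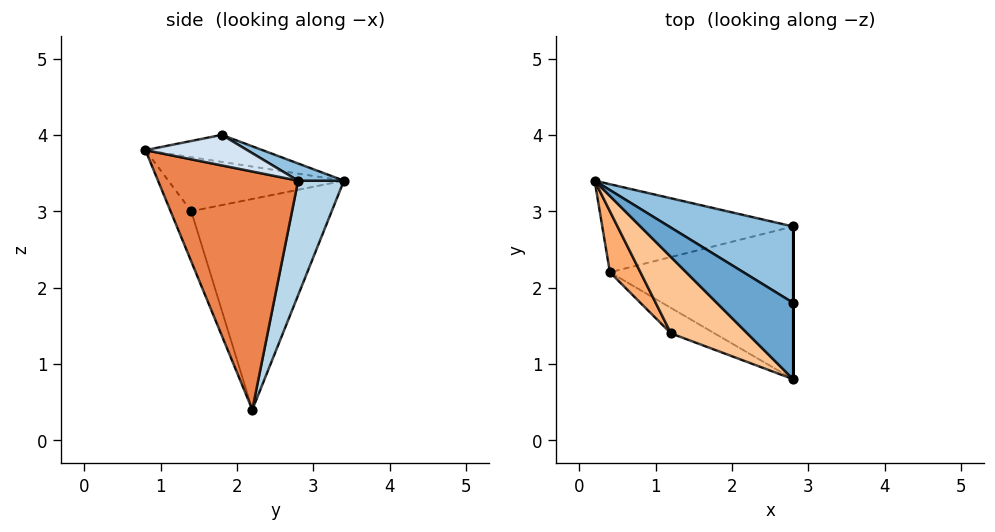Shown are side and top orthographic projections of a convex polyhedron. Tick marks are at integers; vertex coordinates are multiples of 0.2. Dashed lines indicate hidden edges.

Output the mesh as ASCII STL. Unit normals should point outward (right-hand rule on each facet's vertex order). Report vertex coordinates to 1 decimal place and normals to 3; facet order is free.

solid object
 facet normal -0.328 -0.185 0.926
  outer loop
   vertex 2.8 0.8 3.8
   vertex 2.8 1.8 4.0
   vertex 0.2 3.4 3.4
  endloop
 endfacet
 facet normal 0.118 0.511 0.852
  outer loop
   vertex 2.8 2.8 3.4
   vertex 0.2 3.4 3.4
   vertex 2.8 1.8 4.0
  endloop
 endfacet
 facet normal 0.211 0.912 -0.351
  outer loop
   vertex 2.8 2.8 3.4
   vertex 0.4 2.2 0.4
   vertex 0.2 3.4 3.4
  endloop
 endfacet
 facet normal 1.000 0.000 0.000
  outer loop
   vertex 2.8 2.8 3.4
   vertex 2.8 1.8 4.0
   vertex 2.8 0.8 3.8
  endloop
 endfacet
 facet normal 0.787 -0.121 -0.605
  outer loop
   vertex 2.8 2.8 3.4
   vertex 2.8 0.8 3.8
   vertex 0.4 2.2 0.4
  endloop
 endfacet
 facet normal -0.877 -0.464 0.127
  outer loop
   vertex 1.2 1.4 3.0
   vertex 0.2 3.4 3.4
   vertex 0.4 2.2 0.4
  endloop
 endfacet
 facet normal -0.526 -0.412 0.744
  outer loop
   vertex 1.2 1.4 3.0
   vertex 2.8 0.8 3.8
   vertex 0.2 3.4 3.4
  endloop
 endfacet
 facet normal -0.247 -0.945 -0.215
  outer loop
   vertex 1.2 1.4 3.0
   vertex 0.4 2.2 0.4
   vertex 2.8 0.8 3.8
  endloop
 endfacet
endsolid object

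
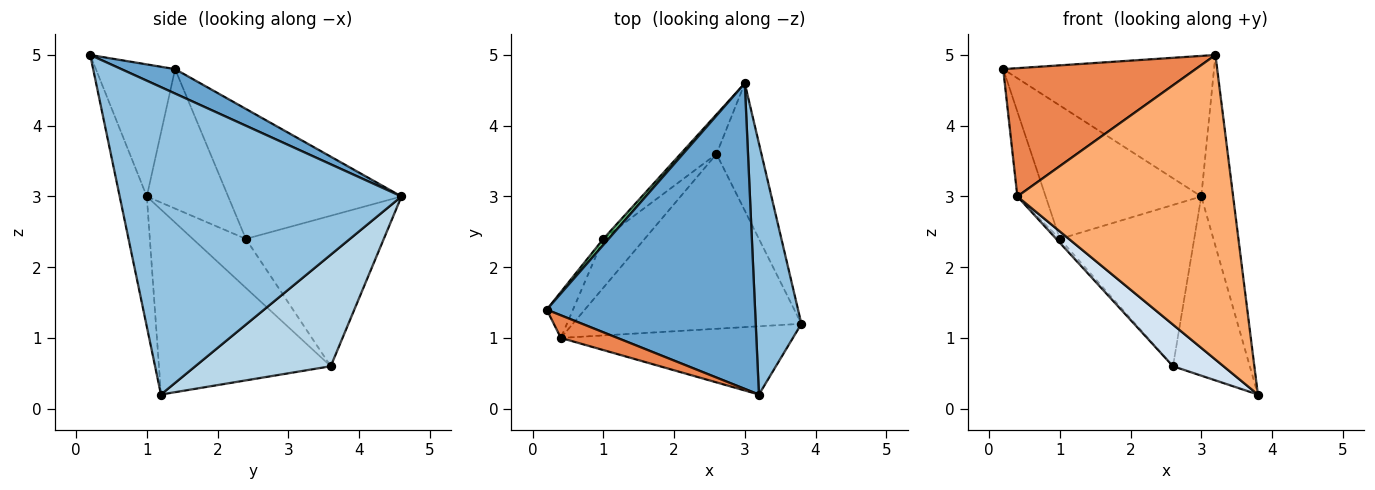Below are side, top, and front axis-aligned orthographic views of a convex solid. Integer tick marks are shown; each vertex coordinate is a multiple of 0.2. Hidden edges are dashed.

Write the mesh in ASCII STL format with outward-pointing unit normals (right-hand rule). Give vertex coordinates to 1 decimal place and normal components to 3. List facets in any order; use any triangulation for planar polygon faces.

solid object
 facet normal 0.106 0.415 0.903
  outer loop
   vertex 3.2 0.2 5.0
   vertex 3.0 4.6 3.0
   vertex 0.2 1.4 4.8
  endloop
 endfacet
 facet normal 0.983 0.111 0.146
  outer loop
   vertex 3.2 0.2 5.0
   vertex 3.8 1.2 0.2
   vertex 3.0 4.6 3.0
  endloop
 endfacet
 facet normal 0.821 0.466 -0.331
  outer loop
   vertex 2.6 3.6 0.6
   vertex 3.0 4.6 3.0
   vertex 3.8 1.2 0.2
  endloop
 endfacet
 facet normal -0.619 -0.182 -0.764
  outer loop
   vertex 0.4 1.0 3.0
   vertex 2.6 3.6 0.6
   vertex 3.8 1.2 0.2
  endloop
 endfacet
 facet normal -0.376 -0.913 0.161
  outer loop
   vertex 0.4 1.0 3.0
   vertex 3.2 0.2 5.0
   vertex 0.2 1.4 4.8
  endloop
 endfacet
 facet normal -0.122 -0.969 -0.217
  outer loop
   vertex 0.4 1.0 3.0
   vertex 3.8 1.2 0.2
   vertex 3.2 0.2 5.0
  endloop
 endfacet
 facet normal -0.930 0.323 -0.175
  outer loop
   vertex 1.0 2.4 2.4
   vertex 0.4 1.0 3.0
   vertex 0.2 1.4 4.8
  endloop
 endfacet
 facet normal -0.763 0.051 -0.644
  outer loop
   vertex 1.0 2.4 2.4
   vertex 2.6 3.6 0.6
   vertex 0.4 1.0 3.0
  endloop
 endfacet
 facet normal -0.744 0.668 0.030
  outer loop
   vertex 1.0 2.4 2.4
   vertex 0.2 1.4 4.8
   vertex 3.0 4.6 3.0
  endloop
 endfacet
 facet normal -0.706 0.688 -0.169
  outer loop
   vertex 1.0 2.4 2.4
   vertex 3.0 4.6 3.0
   vertex 2.6 3.6 0.6
  endloop
 endfacet
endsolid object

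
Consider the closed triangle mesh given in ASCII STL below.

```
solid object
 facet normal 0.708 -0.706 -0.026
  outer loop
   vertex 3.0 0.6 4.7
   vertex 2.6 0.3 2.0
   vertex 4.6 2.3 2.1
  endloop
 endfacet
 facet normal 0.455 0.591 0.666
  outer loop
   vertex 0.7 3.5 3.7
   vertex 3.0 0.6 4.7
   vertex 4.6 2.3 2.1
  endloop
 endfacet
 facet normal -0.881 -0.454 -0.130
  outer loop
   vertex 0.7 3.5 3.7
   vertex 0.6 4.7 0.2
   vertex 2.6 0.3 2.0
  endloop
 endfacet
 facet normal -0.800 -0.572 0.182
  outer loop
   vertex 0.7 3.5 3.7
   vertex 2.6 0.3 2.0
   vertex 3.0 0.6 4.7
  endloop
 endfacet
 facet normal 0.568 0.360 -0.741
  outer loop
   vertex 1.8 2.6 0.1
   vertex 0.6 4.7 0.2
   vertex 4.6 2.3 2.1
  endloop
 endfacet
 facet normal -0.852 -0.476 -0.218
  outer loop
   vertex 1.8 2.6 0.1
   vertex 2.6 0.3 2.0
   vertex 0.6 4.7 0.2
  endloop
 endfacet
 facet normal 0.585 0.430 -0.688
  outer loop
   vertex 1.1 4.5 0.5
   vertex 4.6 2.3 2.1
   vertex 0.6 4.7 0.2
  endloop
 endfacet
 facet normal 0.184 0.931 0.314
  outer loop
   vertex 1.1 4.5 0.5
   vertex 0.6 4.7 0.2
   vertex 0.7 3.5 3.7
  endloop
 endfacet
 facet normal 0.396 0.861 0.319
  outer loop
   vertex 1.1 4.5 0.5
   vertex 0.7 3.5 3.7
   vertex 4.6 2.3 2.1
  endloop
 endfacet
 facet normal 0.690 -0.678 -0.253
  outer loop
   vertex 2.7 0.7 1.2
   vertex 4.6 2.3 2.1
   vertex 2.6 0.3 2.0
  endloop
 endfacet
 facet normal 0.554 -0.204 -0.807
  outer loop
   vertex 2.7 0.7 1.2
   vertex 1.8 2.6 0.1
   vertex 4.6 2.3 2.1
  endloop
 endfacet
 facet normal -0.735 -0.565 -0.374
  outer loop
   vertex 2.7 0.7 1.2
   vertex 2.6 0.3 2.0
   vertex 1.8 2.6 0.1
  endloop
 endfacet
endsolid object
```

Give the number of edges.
18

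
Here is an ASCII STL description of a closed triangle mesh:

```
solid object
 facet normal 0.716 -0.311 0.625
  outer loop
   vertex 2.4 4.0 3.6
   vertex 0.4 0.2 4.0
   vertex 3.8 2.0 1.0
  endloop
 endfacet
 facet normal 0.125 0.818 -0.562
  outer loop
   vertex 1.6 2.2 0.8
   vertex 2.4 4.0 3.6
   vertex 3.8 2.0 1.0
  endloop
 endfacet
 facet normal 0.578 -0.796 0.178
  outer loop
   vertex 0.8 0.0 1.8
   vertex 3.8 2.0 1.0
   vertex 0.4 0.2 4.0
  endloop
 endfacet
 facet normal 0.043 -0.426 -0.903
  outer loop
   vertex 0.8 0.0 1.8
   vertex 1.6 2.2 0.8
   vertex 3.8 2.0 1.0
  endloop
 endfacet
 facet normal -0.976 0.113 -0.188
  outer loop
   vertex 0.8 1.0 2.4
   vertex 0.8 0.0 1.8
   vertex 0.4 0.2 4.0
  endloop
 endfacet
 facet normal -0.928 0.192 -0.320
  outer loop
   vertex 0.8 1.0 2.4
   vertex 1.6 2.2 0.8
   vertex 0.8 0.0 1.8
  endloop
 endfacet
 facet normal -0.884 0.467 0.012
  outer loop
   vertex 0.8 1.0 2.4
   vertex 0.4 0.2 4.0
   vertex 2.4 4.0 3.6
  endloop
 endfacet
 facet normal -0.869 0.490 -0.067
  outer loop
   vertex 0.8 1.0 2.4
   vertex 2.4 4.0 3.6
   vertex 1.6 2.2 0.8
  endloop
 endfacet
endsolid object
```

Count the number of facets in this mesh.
8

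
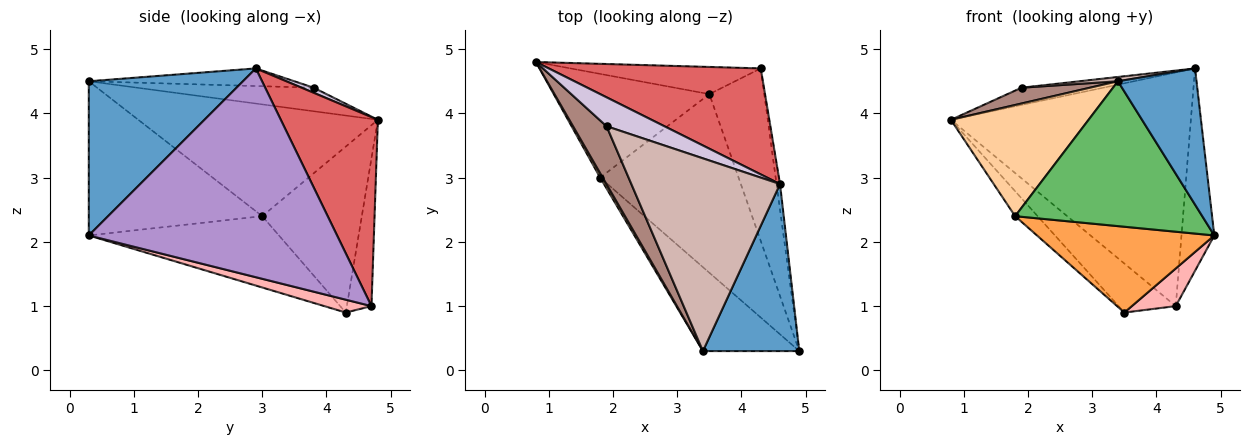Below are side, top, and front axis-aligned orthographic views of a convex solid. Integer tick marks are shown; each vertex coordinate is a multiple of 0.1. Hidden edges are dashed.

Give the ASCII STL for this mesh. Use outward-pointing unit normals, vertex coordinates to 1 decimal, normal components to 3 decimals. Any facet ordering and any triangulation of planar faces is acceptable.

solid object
 facet normal 0.778 -0.397 0.487
  outer loop
   vertex 3.4 0.3 4.5
   vertex 4.9 0.3 2.1
   vertex 4.6 2.9 4.7
  endloop
 endfacet
 facet normal -0.720 0.163 -0.675
  outer loop
   vertex 1.8 3.0 2.4
   vertex 0.8 4.8 3.9
   vertex 3.5 4.3 0.9
  endloop
 endfacet
 facet normal -0.421 -0.393 -0.818
  outer loop
   vertex 1.8 3.0 2.4
   vertex 3.5 4.3 0.9
   vertex 4.9 0.3 2.1
  endloop
 endfacet
 facet normal -0.867 -0.498 0.020
  outer loop
   vertex 1.8 3.0 2.4
   vertex 3.4 0.3 4.5
   vertex 0.8 4.8 3.9
  endloop
 endfacet
 facet normal -0.626 -0.675 -0.391
  outer loop
   vertex 1.8 3.0 2.4
   vertex 4.9 0.3 2.1
   vertex 3.4 0.3 4.5
  endloop
 endfacet
 facet normal -0.353 0.818 -0.454
  outer loop
   vertex 4.3 4.7 1.0
   vertex 3.5 4.3 0.9
   vertex 0.8 4.8 3.9
  endloop
 endfacet
 facet normal 0.346 0.855 0.388
  outer loop
   vertex 4.3 4.7 1.0
   vertex 0.8 4.8 3.9
   vertex 4.6 2.9 4.7
  endloop
 endfacet
 facet normal 0.223 -0.208 -0.952
  outer loop
   vertex 4.3 4.7 1.0
   vertex 4.9 0.3 2.1
   vertex 3.5 4.3 0.9
  endloop
 endfacet
 facet normal 0.991 0.131 -0.017
  outer loop
   vertex 4.3 4.7 1.0
   vertex 4.6 2.9 4.7
   vertex 4.9 0.3 2.1
  endloop
 endfacet
 facet normal 0.075 0.511 0.856
  outer loop
   vertex 1.9 3.8 4.4
   vertex 4.6 2.9 4.7
   vertex 0.8 4.8 3.9
  endloop
 endfacet
 facet normal -0.561 -0.218 0.799
  outer loop
   vertex 1.9 3.8 4.4
   vertex 0.8 4.8 3.9
   vertex 3.4 0.3 4.5
  endloop
 endfacet
 facet normal -0.118 -0.022 0.993
  outer loop
   vertex 1.9 3.8 4.4
   vertex 3.4 0.3 4.5
   vertex 4.6 2.9 4.7
  endloop
 endfacet
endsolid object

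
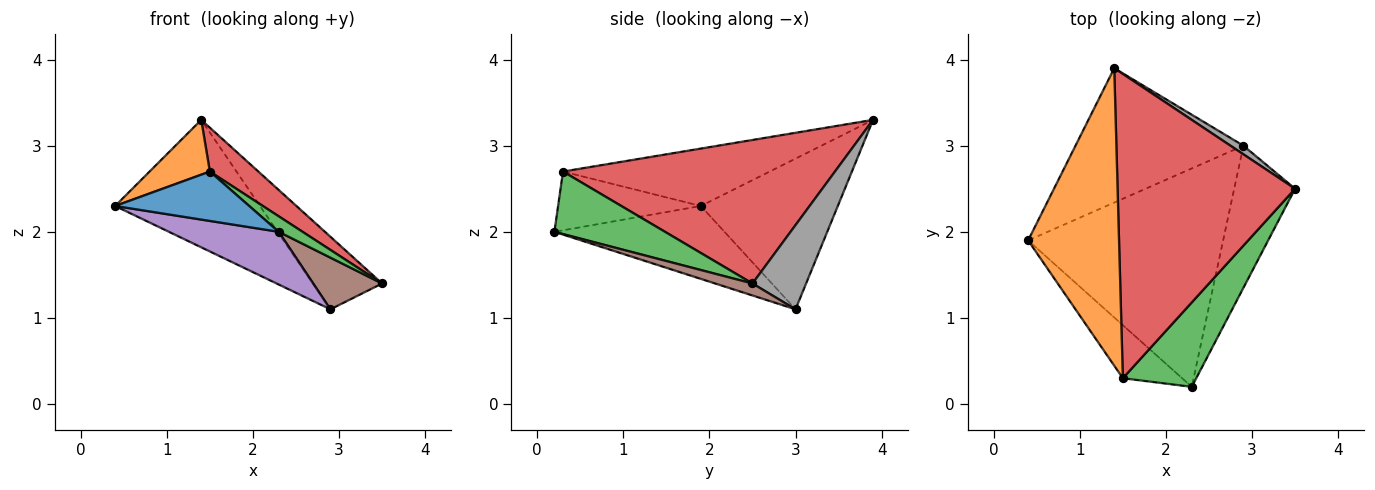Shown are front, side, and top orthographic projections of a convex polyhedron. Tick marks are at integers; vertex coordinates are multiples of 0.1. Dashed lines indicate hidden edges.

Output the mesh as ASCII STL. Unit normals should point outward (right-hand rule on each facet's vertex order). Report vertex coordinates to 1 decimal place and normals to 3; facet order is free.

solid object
 facet normal -0.587 -0.552 -0.592
  outer loop
   vertex 1.5 0.3 2.7
   vertex 0.4 1.9 2.3
   vertex 2.3 0.2 2.0
  endloop
 endfacet
 facet normal -0.528 -0.154 0.835
  outer loop
   vertex 1.5 0.3 2.7
   vertex 1.4 3.9 3.3
   vertex 0.4 1.9 2.3
  endloop
 endfacet
 facet normal 0.642 -0.138 0.754
  outer loop
   vertex 1.5 0.3 2.7
   vertex 2.3 0.2 2.0
   vertex 3.5 2.5 1.4
  endloop
 endfacet
 facet normal 0.625 -0.111 0.773
  outer loop
   vertex 1.5 0.3 2.7
   vertex 3.5 2.5 1.4
   vertex 1.4 3.9 3.3
  endloop
 endfacet
 facet normal -0.342 -0.220 -0.914
  outer loop
   vertex 2.9 3.0 1.1
   vertex 2.3 0.2 2.0
   vertex 0.4 1.9 2.3
  endloop
 endfacet
 facet normal 0.182 -0.336 -0.924
  outer loop
   vertex 2.9 3.0 1.1
   vertex 3.5 2.5 1.4
   vertex 2.3 0.2 2.0
  endloop
 endfacet
 facet normal -0.546 0.577 -0.608
  outer loop
   vertex 2.9 3.0 1.1
   vertex 0.4 1.9 2.3
   vertex 1.4 3.9 3.3
  endloop
 endfacet
 facet normal 0.609 0.787 0.093
  outer loop
   vertex 2.9 3.0 1.1
   vertex 1.4 3.9 3.3
   vertex 3.5 2.5 1.4
  endloop
 endfacet
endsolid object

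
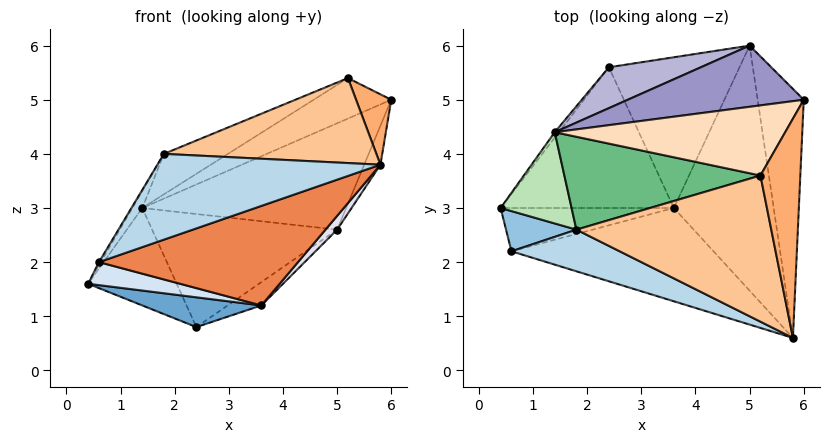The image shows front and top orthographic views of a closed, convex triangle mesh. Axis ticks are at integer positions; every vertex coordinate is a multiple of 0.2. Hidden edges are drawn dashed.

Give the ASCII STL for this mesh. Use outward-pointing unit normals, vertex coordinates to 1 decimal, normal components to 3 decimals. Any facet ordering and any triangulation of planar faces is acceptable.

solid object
 facet normal -0.121 -0.205 -0.971
  outer loop
   vertex 3.6 3.0 1.2
   vertex 0.4 3.0 1.6
   vertex 2.4 5.6 0.8
  endloop
 endfacet
 facet normal -0.860 0.039 0.508
  outer loop
   vertex 0.6 2.2 2.0
   vertex 1.8 2.6 4.0
   vertex 0.4 3.0 1.6
  endloop
 endfacet
 facet normal -0.393 -0.827 0.401
  outer loop
   vertex 0.6 2.2 2.0
   vertex 5.8 0.6 3.8
   vertex 1.8 2.6 4.0
  endloop
 endfacet
 facet normal -0.110 -0.466 -0.878
  outer loop
   vertex 0.6 2.2 2.0
   vertex 0.4 3.0 1.6
   vertex 3.6 3.0 1.2
  endloop
 endfacet
 facet normal 0.012 -0.730 -0.684
  outer loop
   vertex 0.6 2.2 2.0
   vertex 3.6 3.0 1.2
   vertex 5.8 0.6 3.8
  endloop
 endfacet
 facet normal 0.711 -0.215 0.670
  outer loop
   vertex 5.2 3.6 5.4
   vertex 5.8 0.6 3.8
   vertex 6.0 5.0 5.0
  endloop
 endfacet
 facet normal -0.204 -0.492 0.846
  outer loop
   vertex 5.2 3.6 5.4
   vertex 1.8 2.6 4.0
   vertex 5.8 0.6 3.8
  endloop
 endfacet
 facet normal -0.404 0.457 0.792
  outer loop
   vertex 1.4 4.4 3.0
   vertex 5.2 3.6 5.4
   vertex 6.0 5.0 5.0
  endloop
 endfacet
 facet normal -0.444 0.358 0.822
  outer loop
   vertex 1.4 4.4 3.0
   vertex 1.8 2.6 4.0
   vertex 5.2 3.6 5.4
  endloop
 endfacet
 facet normal -0.797 0.603 -0.033
  outer loop
   vertex 1.4 4.4 3.0
   vertex 2.4 5.6 0.8
   vertex 0.4 3.0 1.6
  endloop
 endfacet
 facet normal -0.853 0.096 0.513
  outer loop
   vertex 1.4 4.4 3.0
   vertex 0.4 3.0 1.6
   vertex 1.8 2.6 4.0
  endloop
 endfacet
 facet normal 0.551 0.128 -0.825
  outer loop
   vertex 5.0 6.0 2.6
   vertex 3.6 3.0 1.2
   vertex 2.4 5.6 0.8
  endloop
 endfacet
 facet normal -0.313 0.823 0.474
  outer loop
   vertex 5.0 6.0 2.6
   vertex 1.4 4.4 3.0
   vertex 6.0 5.0 5.0
  endloop
 endfacet
 facet normal -0.355 0.879 0.318
  outer loop
   vertex 5.0 6.0 2.6
   vertex 2.4 5.6 0.8
   vertex 1.4 4.4 3.0
  endloop
 endfacet
 facet normal 0.930 0.057 -0.364
  outer loop
   vertex 5.0 6.0 2.6
   vertex 6.0 5.0 5.0
   vertex 5.8 0.6 3.8
  endloop
 endfacet
 facet normal 0.746 -0.037 -0.665
  outer loop
   vertex 5.0 6.0 2.6
   vertex 5.8 0.6 3.8
   vertex 3.6 3.0 1.2
  endloop
 endfacet
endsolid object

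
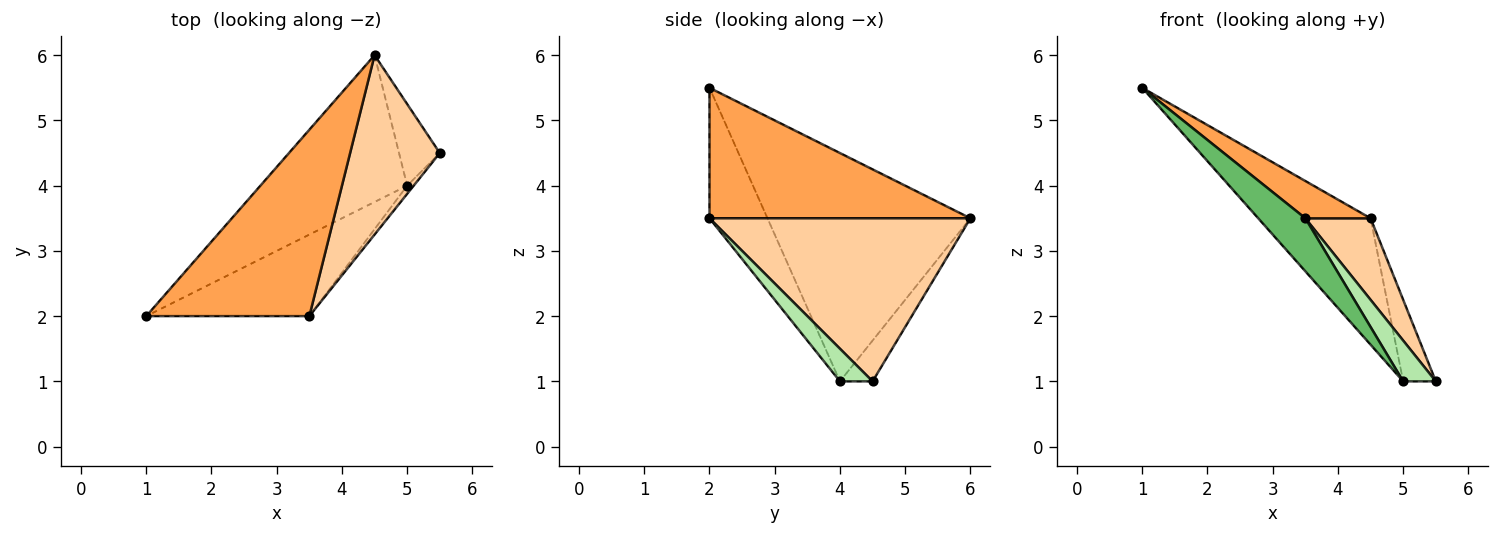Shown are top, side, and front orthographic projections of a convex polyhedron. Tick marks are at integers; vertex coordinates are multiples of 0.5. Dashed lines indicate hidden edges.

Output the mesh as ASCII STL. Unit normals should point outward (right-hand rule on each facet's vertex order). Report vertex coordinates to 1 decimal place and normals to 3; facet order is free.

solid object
 facet normal -0.763 0.422 -0.490
  outer loop
   vertex 5.0 4.0 1.0
   vertex 1.0 2.0 5.5
   vertex 4.5 6.0 3.5
  endloop
 endfacet
 facet normal -0.577 0.577 -0.577
  outer loop
   vertex 5.0 4.0 1.0
   vertex 4.5 6.0 3.5
   vertex 5.5 4.5 1.0
  endloop
 endfacet
 facet normal 0.617 -0.154 0.772
  outer loop
   vertex 3.5 2.0 3.5
   vertex 4.5 6.0 3.5
   vertex 1.0 2.0 5.5
  endloop
 endfacet
 facet normal 0.856 -0.214 0.471
  outer loop
   vertex 3.5 2.0 3.5
   vertex 5.5 4.5 1.0
   vertex 4.5 6.0 3.5
  endloop
 endfacet
 facet normal -0.557 -0.453 -0.696
  outer loop
   vertex 3.5 2.0 3.5
   vertex 1.0 2.0 5.5
   vertex 5.0 4.0 1.0
  endloop
 endfacet
 facet normal 0.700 -0.700 -0.140
  outer loop
   vertex 3.5 2.0 3.5
   vertex 5.0 4.0 1.0
   vertex 5.5 4.5 1.0
  endloop
 endfacet
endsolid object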